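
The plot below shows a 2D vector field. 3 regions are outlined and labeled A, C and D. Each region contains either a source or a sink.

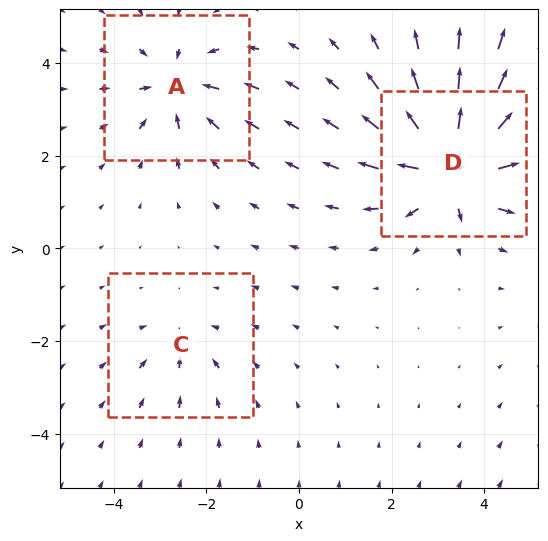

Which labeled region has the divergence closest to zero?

Divergence at each region's feature centre — A: about -4, C: about -2, D: about +6. Region C is closest to zero.

C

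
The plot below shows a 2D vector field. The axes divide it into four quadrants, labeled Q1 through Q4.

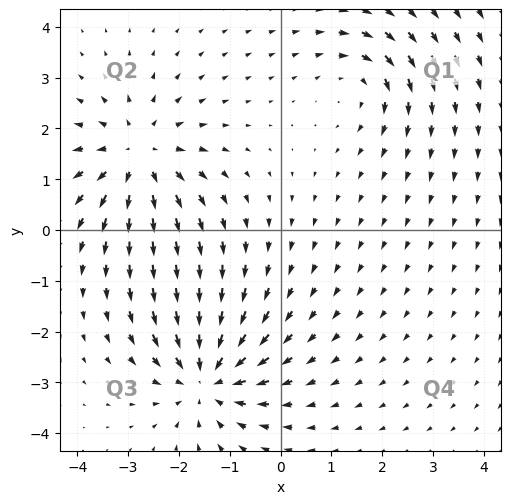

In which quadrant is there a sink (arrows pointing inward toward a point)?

The sink sits at approximately (-1.5, -2.9), which lies in quadrant Q3. The divergence there is about -5, negative as expected for a sink.

Q3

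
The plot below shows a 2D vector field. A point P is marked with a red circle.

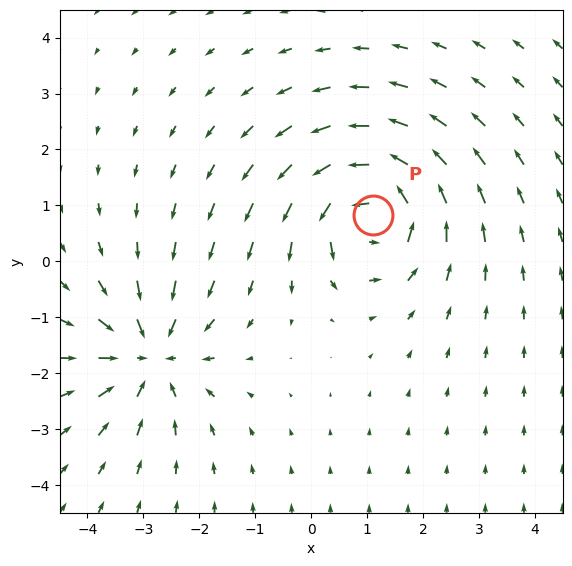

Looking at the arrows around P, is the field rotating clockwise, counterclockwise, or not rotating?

Near P at (1.1, 0.8) the arrows circulate counterclockwise. The curl (z-component) there is about +5; positive curl means counterclockwise rotation.

counterclockwise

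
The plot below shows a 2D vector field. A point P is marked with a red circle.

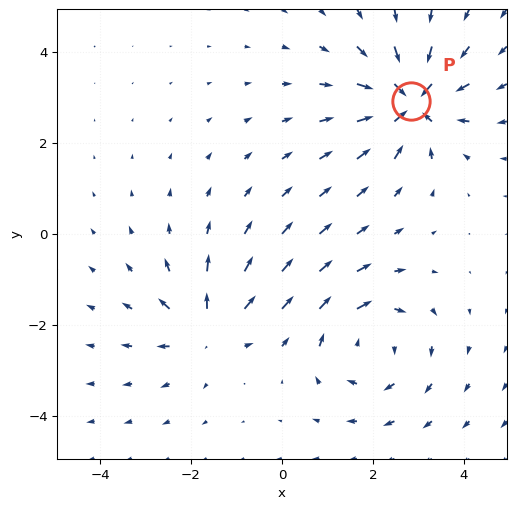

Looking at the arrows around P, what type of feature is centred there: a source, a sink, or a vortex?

sink

At P (2.8, 2.9) the arrows converge inward. Divergence about -6, curl ≈0 — negative divergence with near-zero curl is a sink.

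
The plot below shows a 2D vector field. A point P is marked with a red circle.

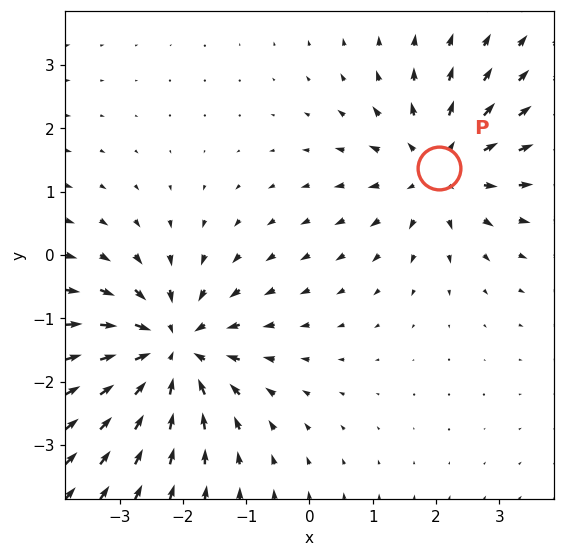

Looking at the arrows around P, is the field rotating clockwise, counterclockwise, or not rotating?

Near P at (2.1, 1.4) the arrows show no circulation. The curl there is ≈0.

not rotating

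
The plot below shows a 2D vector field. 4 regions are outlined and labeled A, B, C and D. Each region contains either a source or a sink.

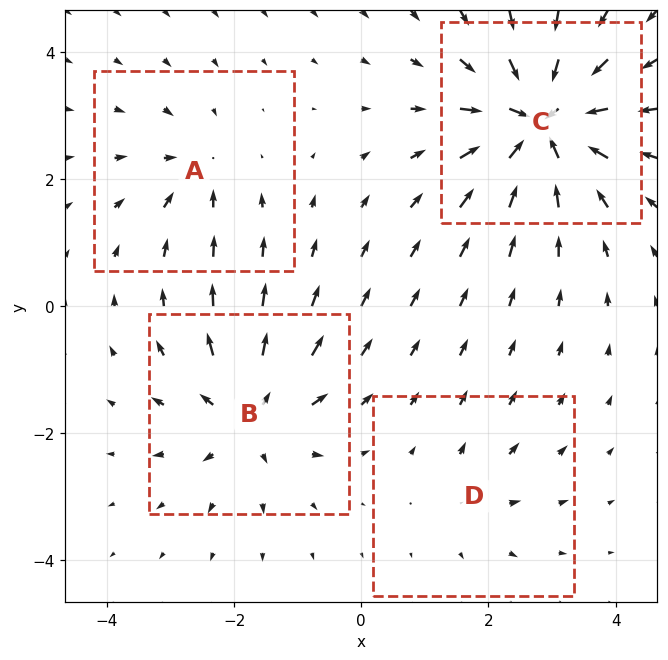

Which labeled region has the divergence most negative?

C

Divergence at each region's feature centre — A: about -4, B: about +6, C: about -8, D: about +2. Region C is most negative.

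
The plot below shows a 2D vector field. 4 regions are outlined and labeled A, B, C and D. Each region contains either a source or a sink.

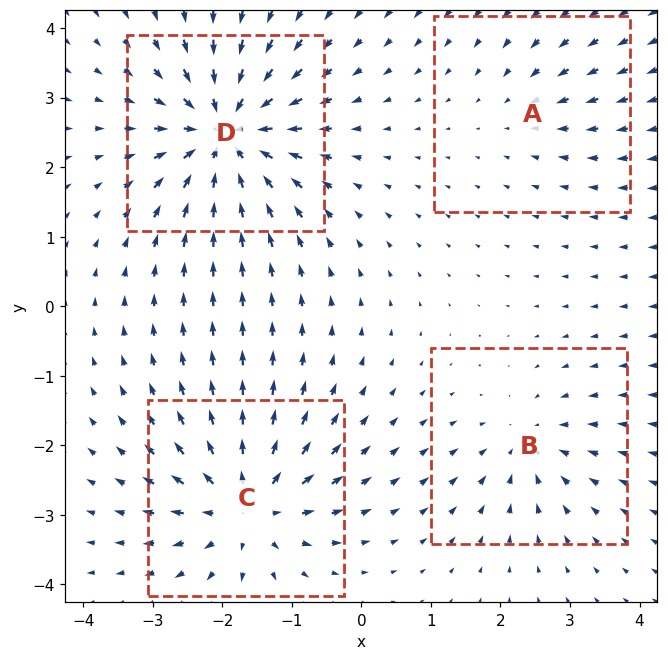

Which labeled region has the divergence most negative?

D

Divergence at each region's feature centre — A: about -2, B: about -4, C: about +7, D: about -8. Region D is most negative.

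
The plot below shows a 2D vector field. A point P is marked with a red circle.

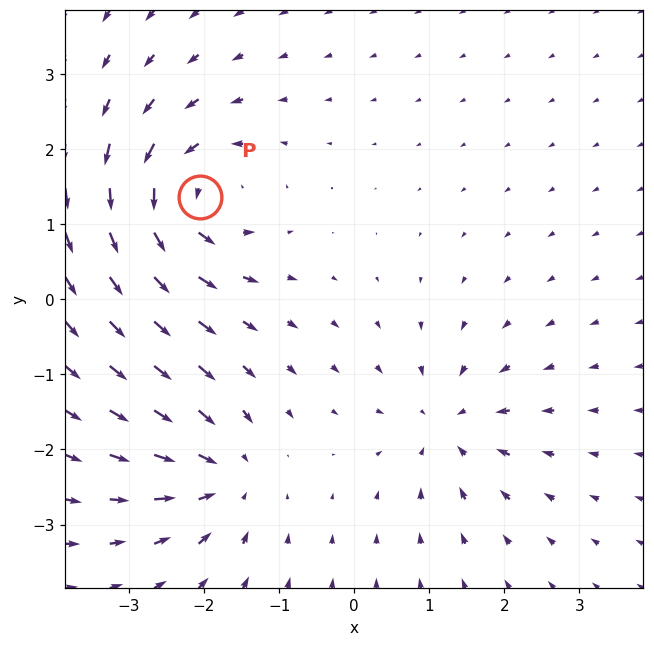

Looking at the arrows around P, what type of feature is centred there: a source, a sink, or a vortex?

At P (-2.0, 1.4) the arrows circulate counterclockwise. Divergence ≈0, curl about +6 — near-zero divergence with nonzero curl is a vortex.

vortex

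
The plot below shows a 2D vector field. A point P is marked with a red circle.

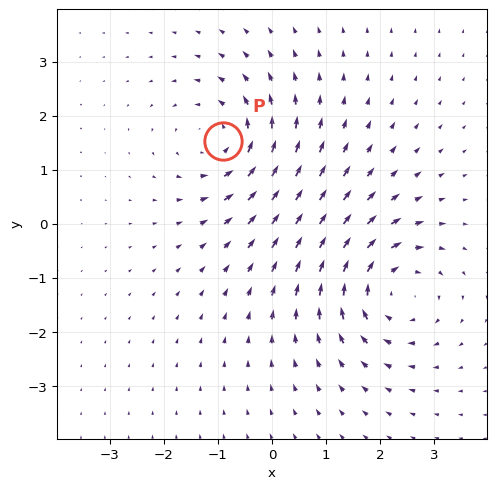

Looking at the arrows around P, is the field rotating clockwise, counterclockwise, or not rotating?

Near P at (-0.9, 1.5) the arrows circulate counterclockwise. The curl (z-component) there is about +4; positive curl means counterclockwise rotation.

counterclockwise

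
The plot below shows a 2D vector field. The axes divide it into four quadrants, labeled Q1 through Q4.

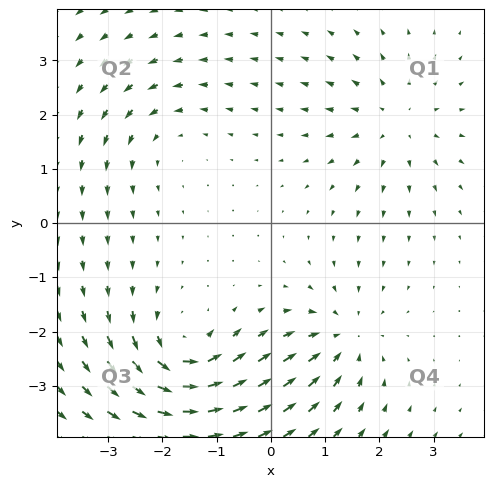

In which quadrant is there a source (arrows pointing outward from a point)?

Q1

The source sits at approximately (2.3, 1.9), which lies in quadrant Q1. The divergence there is about +4, positive as expected for a source.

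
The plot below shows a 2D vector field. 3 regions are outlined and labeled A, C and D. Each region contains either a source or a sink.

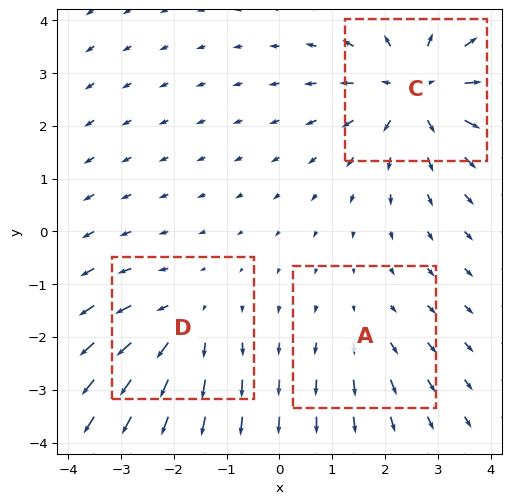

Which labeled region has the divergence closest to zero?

Divergence at each region's feature centre — A: about +2, C: about +5, D: about +3. Region A is closest to zero.

A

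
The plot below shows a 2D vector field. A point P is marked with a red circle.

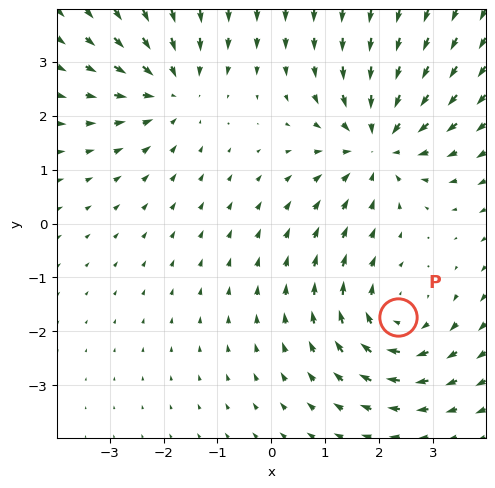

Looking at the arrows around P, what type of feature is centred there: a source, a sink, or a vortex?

At P (2.4, -1.7) the arrows circulate clockwise. Divergence ≈0, curl about -4 — near-zero divergence with nonzero curl is a vortex.

vortex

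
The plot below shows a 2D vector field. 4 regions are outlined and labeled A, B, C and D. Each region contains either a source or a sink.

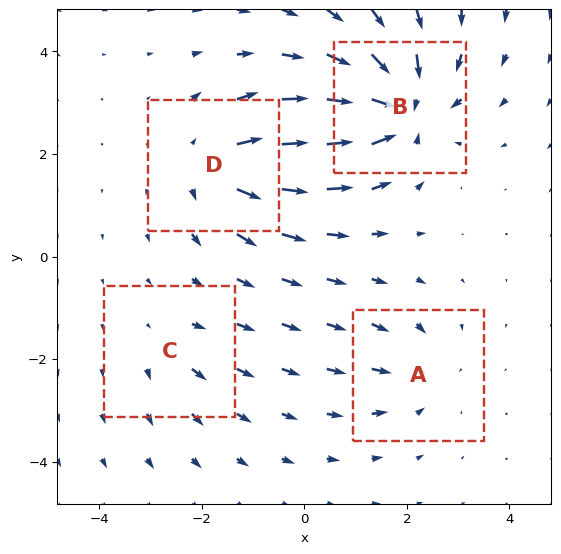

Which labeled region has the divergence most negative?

Divergence at each region's feature centre — A: about -4, B: about -8, C: about +2, D: about +5. Region B is most negative.

B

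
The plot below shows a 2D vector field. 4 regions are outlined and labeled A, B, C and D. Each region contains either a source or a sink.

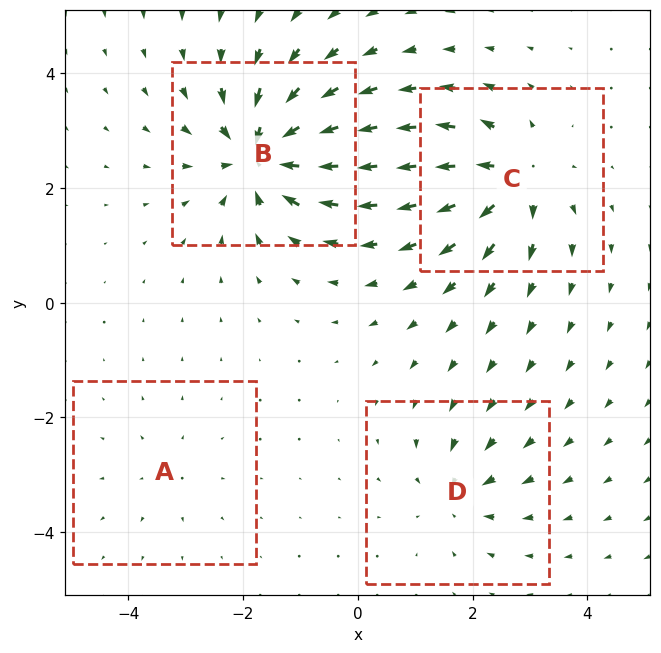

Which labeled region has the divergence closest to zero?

A

Divergence at each region's feature centre — A: about +2, B: about -8, C: about +6, D: about -4. Region A is closest to zero.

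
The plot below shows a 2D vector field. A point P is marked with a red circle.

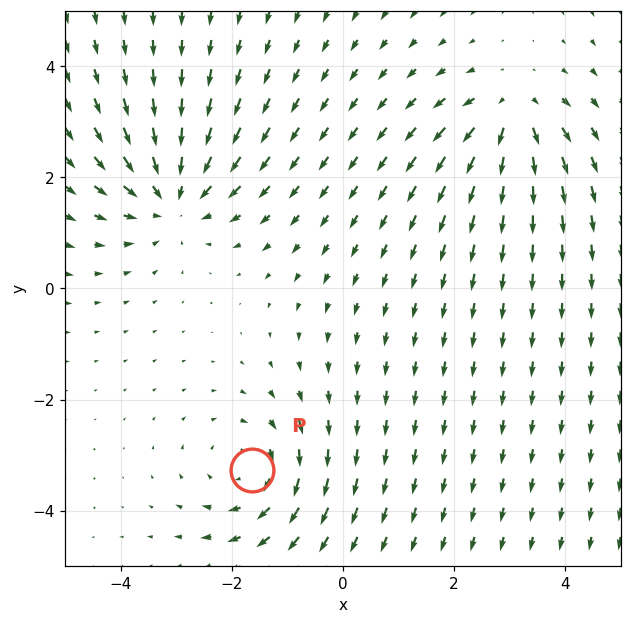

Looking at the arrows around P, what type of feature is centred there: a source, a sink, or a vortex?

vortex

At P (-1.6, -3.3) the arrows circulate clockwise. Divergence ≈0, curl about -3 — near-zero divergence with nonzero curl is a vortex.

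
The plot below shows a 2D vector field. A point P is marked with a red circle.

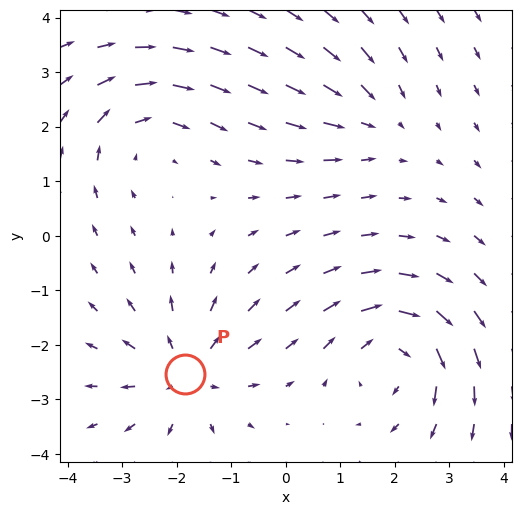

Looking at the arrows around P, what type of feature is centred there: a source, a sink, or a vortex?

source

At P (-1.8, -2.5) the arrows spread outward. Divergence about +4, curl ≈0 — positive divergence with near-zero curl is a source.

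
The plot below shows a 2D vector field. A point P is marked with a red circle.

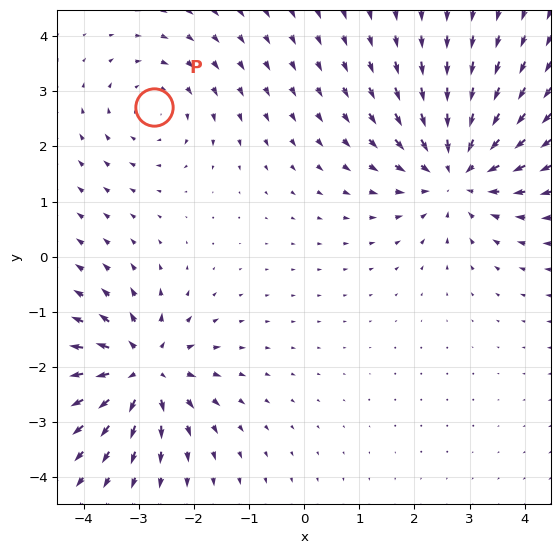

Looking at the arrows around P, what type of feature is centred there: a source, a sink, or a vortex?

At P (-2.7, 2.7) the arrows circulate clockwise. Divergence ≈0, curl about -3 — near-zero divergence with nonzero curl is a vortex.

vortex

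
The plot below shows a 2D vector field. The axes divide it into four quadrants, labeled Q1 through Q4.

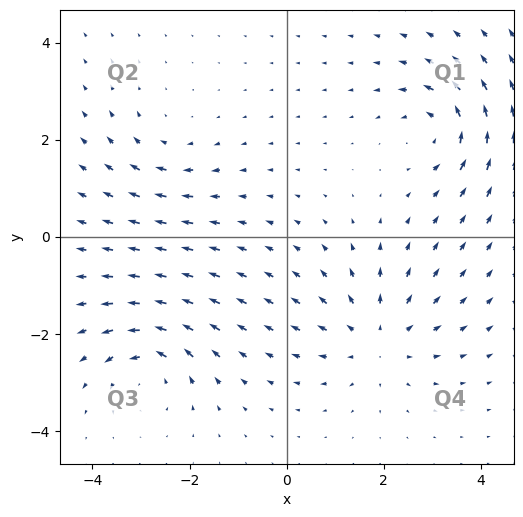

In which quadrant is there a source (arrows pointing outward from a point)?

Q4

The source sits at approximately (1.9, -2.1), which lies in quadrant Q4. The divergence there is about +4, positive as expected for a source.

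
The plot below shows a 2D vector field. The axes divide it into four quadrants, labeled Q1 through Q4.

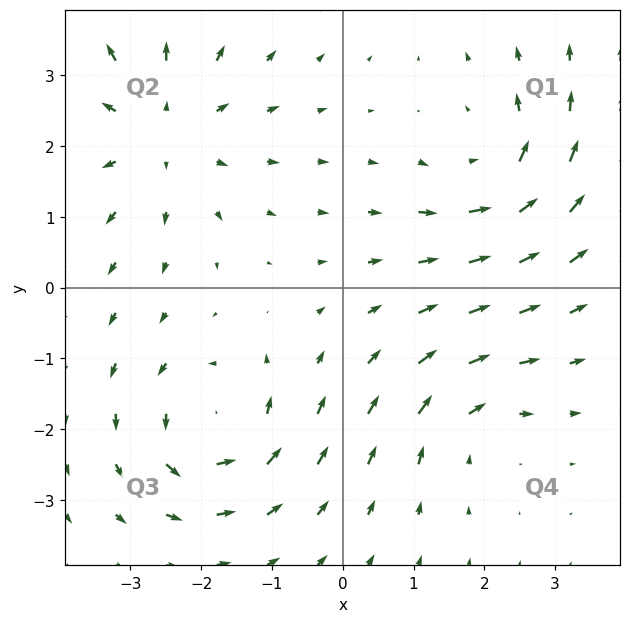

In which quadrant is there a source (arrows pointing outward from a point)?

The source sits at approximately (-2.6, 2.2), which lies in quadrant Q2. The divergence there is about +4, positive as expected for a source.

Q2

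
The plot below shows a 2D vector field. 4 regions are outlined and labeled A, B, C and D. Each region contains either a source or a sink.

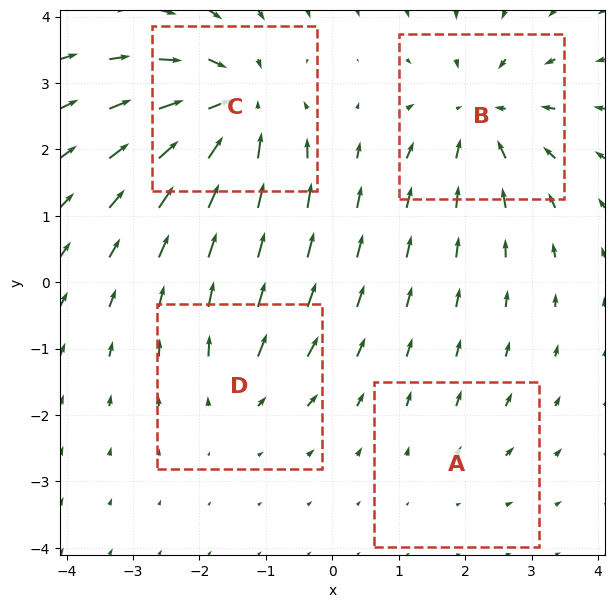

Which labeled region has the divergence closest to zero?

A

Divergence at each region's feature centre — A: about +2, B: about -6, C: about -7, D: about +3. Region A is closest to zero.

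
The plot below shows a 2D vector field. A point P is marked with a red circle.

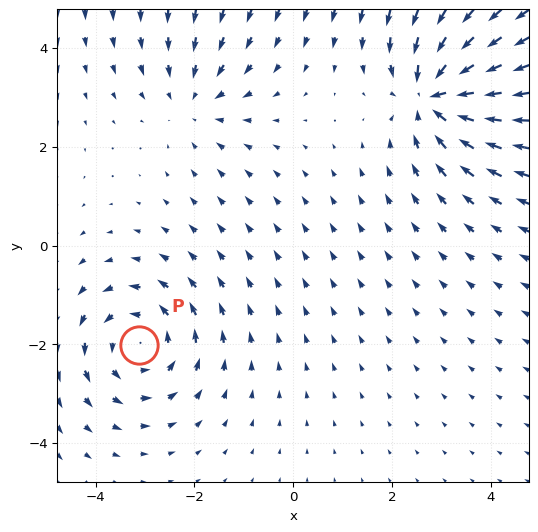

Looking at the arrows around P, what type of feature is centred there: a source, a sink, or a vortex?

At P (-3.1, -2.0) the arrows circulate counterclockwise. Divergence ≈0, curl about +4 — near-zero divergence with nonzero curl is a vortex.

vortex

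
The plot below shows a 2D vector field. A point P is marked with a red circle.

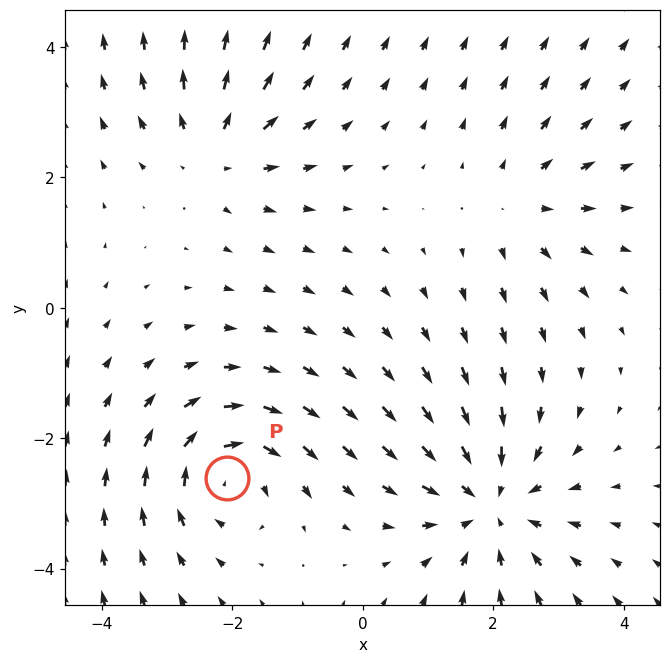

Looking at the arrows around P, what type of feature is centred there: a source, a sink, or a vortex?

vortex

At P (-2.1, -2.6) the arrows circulate clockwise. Divergence ≈0, curl about -4 — near-zero divergence with nonzero curl is a vortex.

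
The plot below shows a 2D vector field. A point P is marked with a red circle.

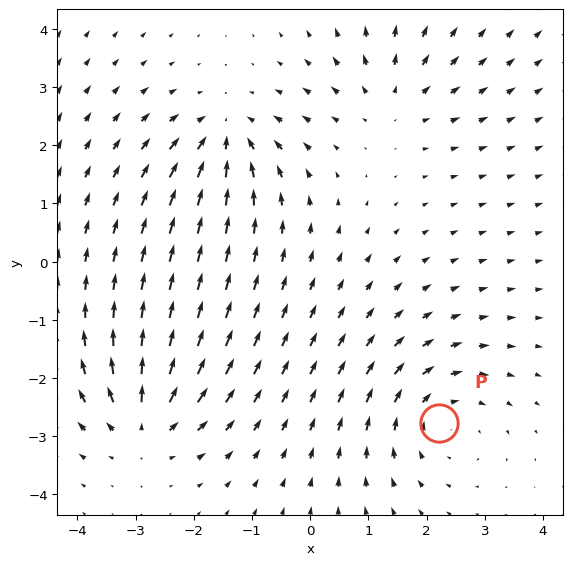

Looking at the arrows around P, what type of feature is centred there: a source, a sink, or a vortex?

At P (2.2, -2.8) the arrows circulate clockwise. Divergence ≈0, curl about -4 — near-zero divergence with nonzero curl is a vortex.

vortex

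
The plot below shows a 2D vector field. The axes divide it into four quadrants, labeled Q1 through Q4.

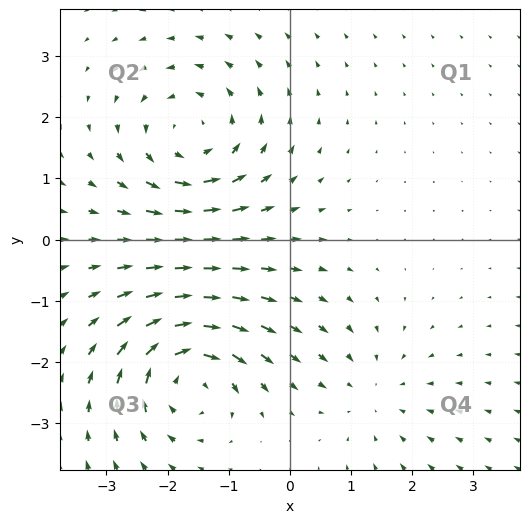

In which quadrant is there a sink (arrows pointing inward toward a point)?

Q4

The sink sits at approximately (1.3, -2.5), which lies in quadrant Q4. The divergence there is about -2, negative as expected for a sink.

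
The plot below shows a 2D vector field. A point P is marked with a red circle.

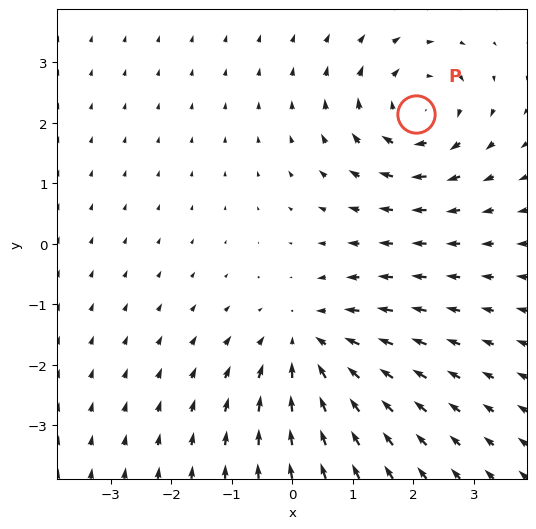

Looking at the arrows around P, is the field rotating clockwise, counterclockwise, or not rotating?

clockwise

Near P at (2.0, 2.2) the arrows circulate clockwise. The curl (z-component) there is about -3; negative curl means clockwise rotation.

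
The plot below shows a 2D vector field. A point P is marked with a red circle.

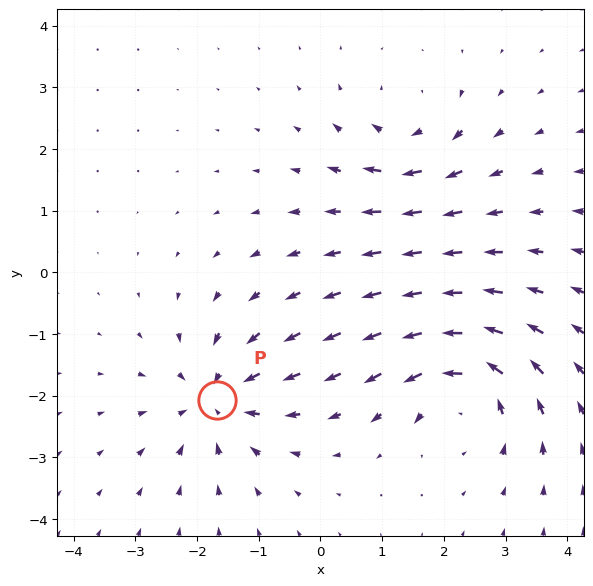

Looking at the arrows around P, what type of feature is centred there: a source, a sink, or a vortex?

sink

At P (-1.7, -2.1) the arrows converge inward. Divergence about -5, curl ≈0 — negative divergence with near-zero curl is a sink.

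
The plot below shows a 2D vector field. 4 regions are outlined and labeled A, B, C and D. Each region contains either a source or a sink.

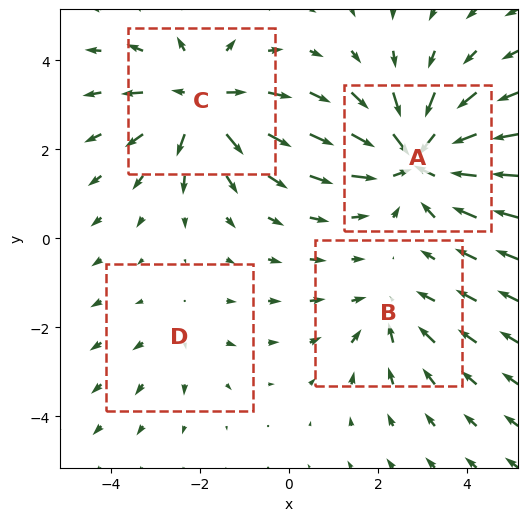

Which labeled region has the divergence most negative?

A

Divergence at each region's feature centre — A: about -6, B: about -3, C: about +5, D: about +2. Region A is most negative.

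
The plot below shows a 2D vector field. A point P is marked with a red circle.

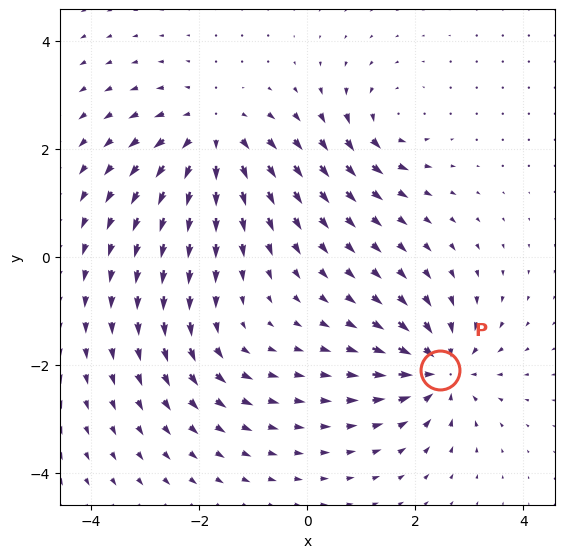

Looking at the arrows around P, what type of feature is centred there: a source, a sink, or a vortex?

sink

At P (2.5, -2.1) the arrows converge inward. Divergence about -6, curl ≈0 — negative divergence with near-zero curl is a sink.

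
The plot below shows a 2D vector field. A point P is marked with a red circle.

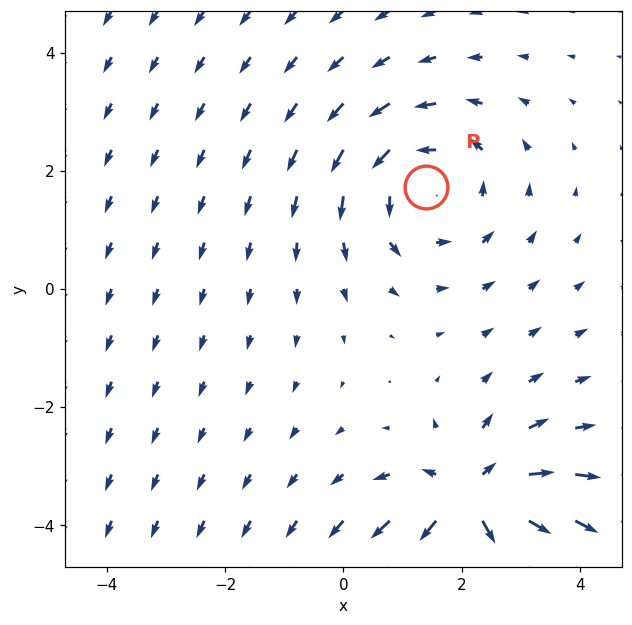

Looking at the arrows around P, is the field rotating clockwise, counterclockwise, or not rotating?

Near P at (1.4, 1.7) the arrows circulate counterclockwise. The curl (z-component) there is about +3; positive curl means counterclockwise rotation.

counterclockwise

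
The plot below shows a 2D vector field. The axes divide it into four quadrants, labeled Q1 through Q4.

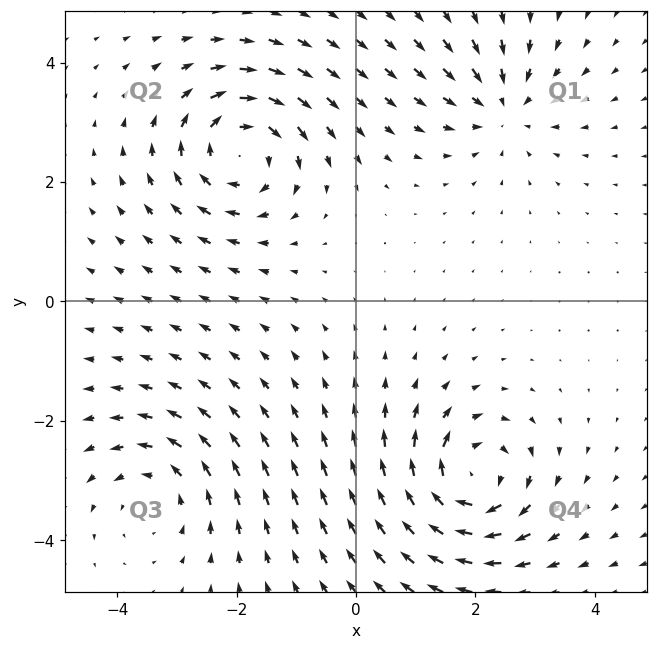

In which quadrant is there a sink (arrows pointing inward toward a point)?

The sink sits at approximately (2.5, 3.3), which lies in quadrant Q1. The divergence there is about -4, negative as expected for a sink.

Q1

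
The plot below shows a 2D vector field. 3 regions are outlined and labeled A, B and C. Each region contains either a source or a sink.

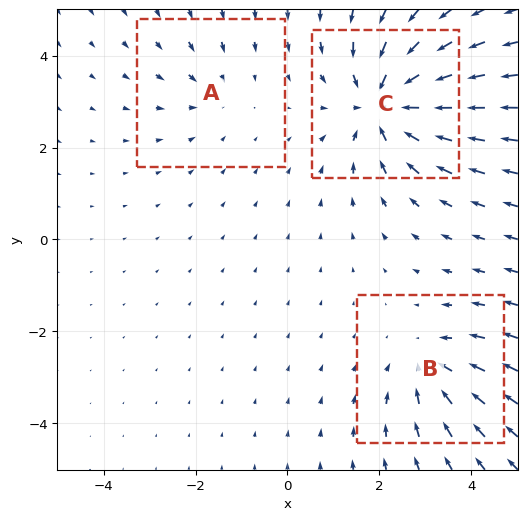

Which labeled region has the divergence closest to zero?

Divergence at each region's feature centre — A: about -2, B: about -3, C: about -5. Region A is closest to zero.

A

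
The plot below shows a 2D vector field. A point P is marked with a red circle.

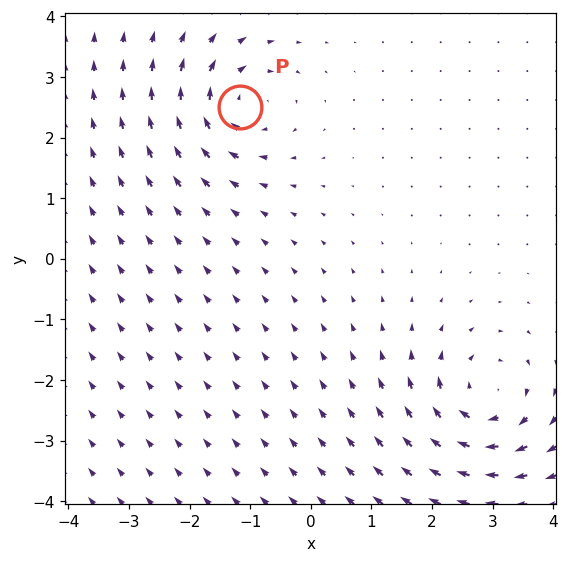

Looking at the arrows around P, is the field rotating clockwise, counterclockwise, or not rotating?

clockwise

Near P at (-1.2, 2.5) the arrows circulate clockwise. The curl (z-component) there is about -4; negative curl means clockwise rotation.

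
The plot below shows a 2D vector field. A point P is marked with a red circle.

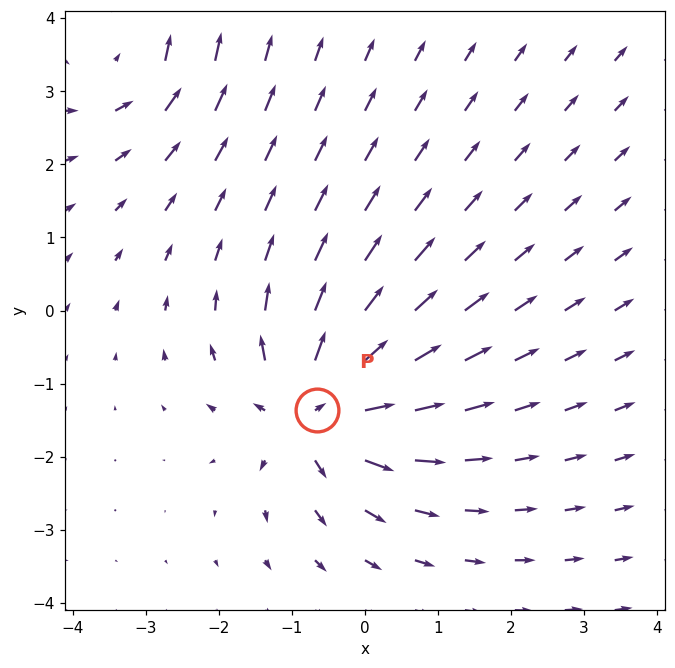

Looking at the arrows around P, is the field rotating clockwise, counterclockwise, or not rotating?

Near P at (-0.7, -1.4) the arrows show no circulation. The curl there is ≈0.

not rotating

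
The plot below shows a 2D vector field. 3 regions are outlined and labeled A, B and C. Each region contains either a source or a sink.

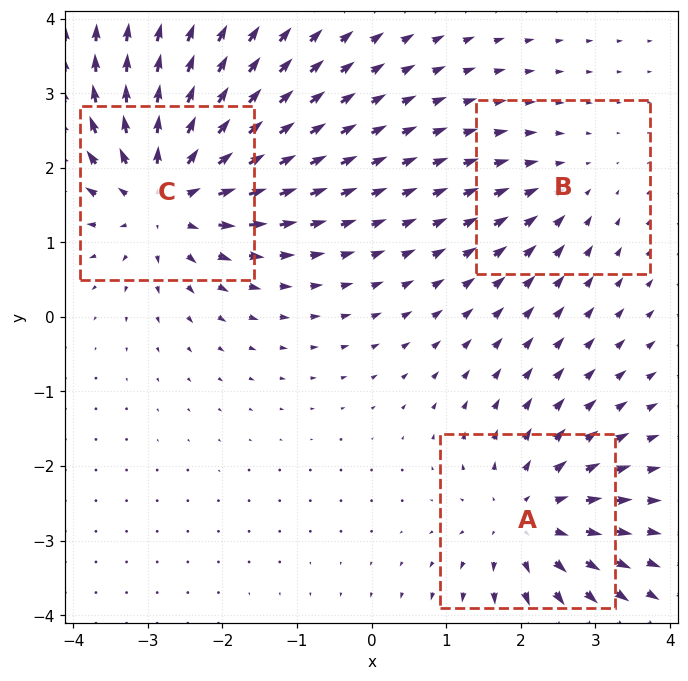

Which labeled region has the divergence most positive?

Divergence at each region's feature centre — A: about +4, B: about -2, C: about +5. Region C is most positive.

C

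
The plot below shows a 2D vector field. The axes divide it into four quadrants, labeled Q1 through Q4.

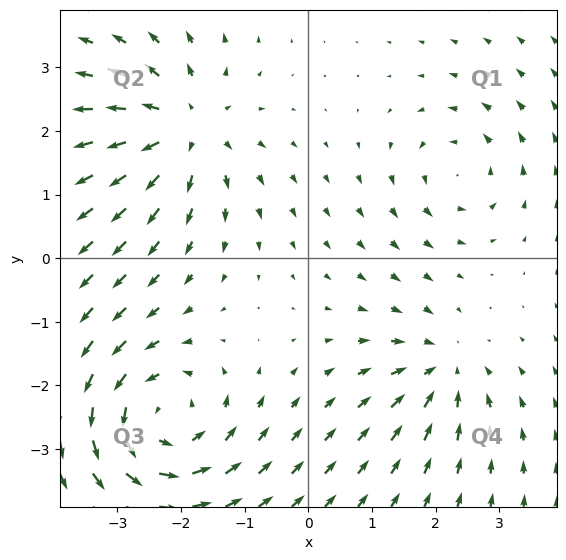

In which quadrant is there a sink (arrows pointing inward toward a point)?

Q4

The sink sits at approximately (2.1, -1.8), which lies in quadrant Q4. The divergence there is about -4, negative as expected for a sink.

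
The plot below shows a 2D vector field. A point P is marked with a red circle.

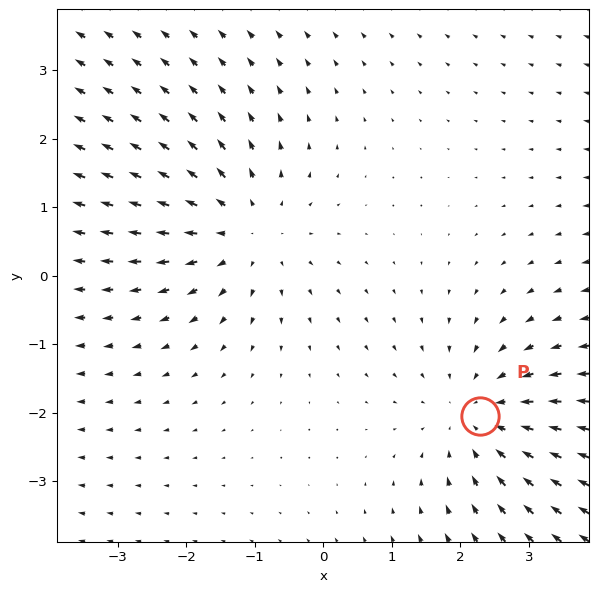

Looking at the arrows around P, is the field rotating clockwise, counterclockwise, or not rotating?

Near P at (2.3, -2.0) the arrows show no circulation. The curl there is ≈0.

not rotating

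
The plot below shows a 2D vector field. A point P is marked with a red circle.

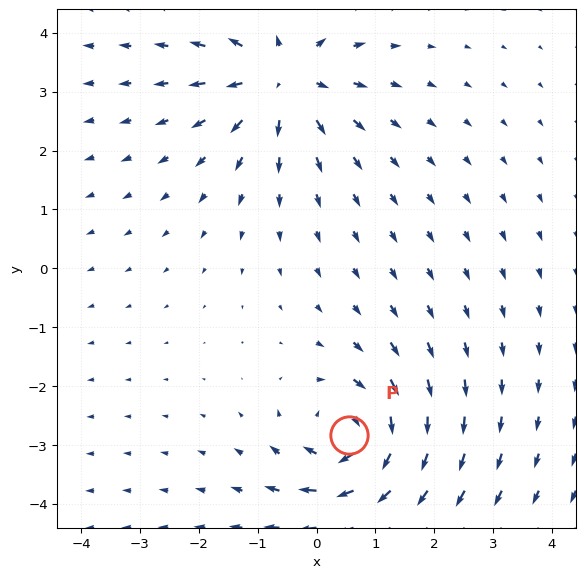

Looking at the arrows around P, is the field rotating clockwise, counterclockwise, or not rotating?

Near P at (0.6, -2.8) the arrows circulate clockwise. The curl (z-component) there is about -4; negative curl means clockwise rotation.

clockwise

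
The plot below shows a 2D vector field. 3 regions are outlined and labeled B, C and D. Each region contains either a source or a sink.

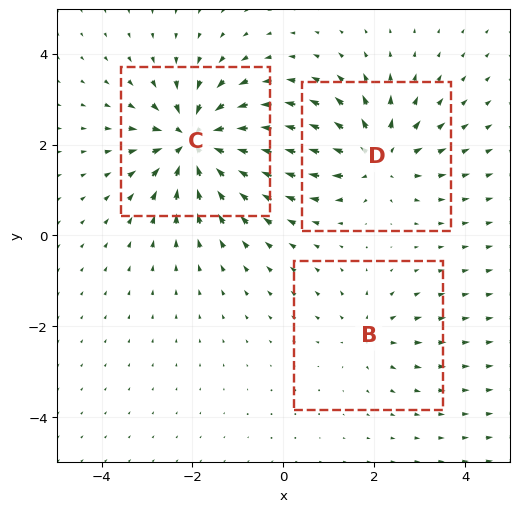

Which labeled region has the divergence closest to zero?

Divergence at each region's feature centre — B: about +2, C: about -5, D: about +4. Region B is closest to zero.

B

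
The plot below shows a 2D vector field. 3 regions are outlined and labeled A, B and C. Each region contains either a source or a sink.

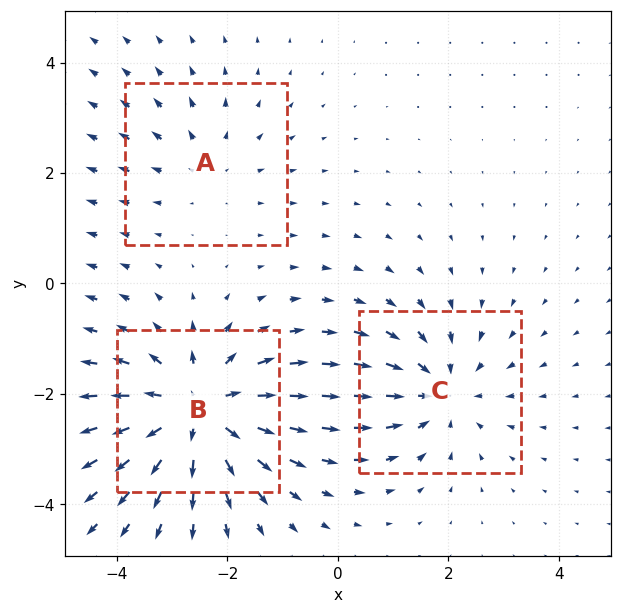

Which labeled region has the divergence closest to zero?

A

Divergence at each region's feature centre — A: about +2, B: about +4, C: about -3. Region A is closest to zero.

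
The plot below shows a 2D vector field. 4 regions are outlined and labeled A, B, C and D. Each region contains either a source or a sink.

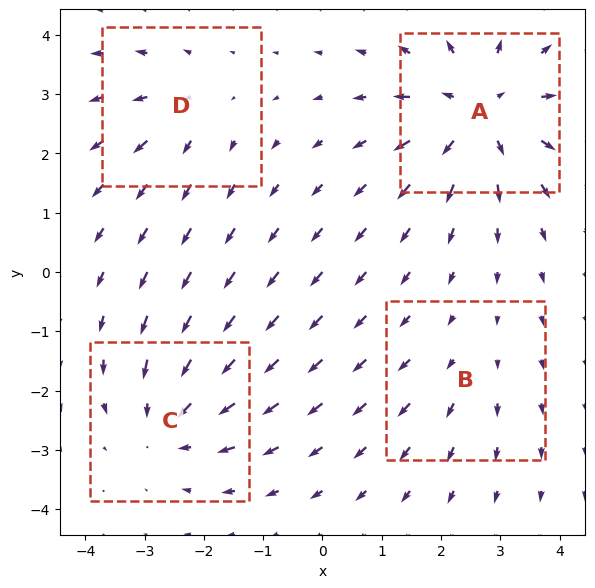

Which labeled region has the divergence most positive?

A

Divergence at each region's feature centre — A: about +6, B: about +2, C: about -4, D: about +3. Region A is most positive.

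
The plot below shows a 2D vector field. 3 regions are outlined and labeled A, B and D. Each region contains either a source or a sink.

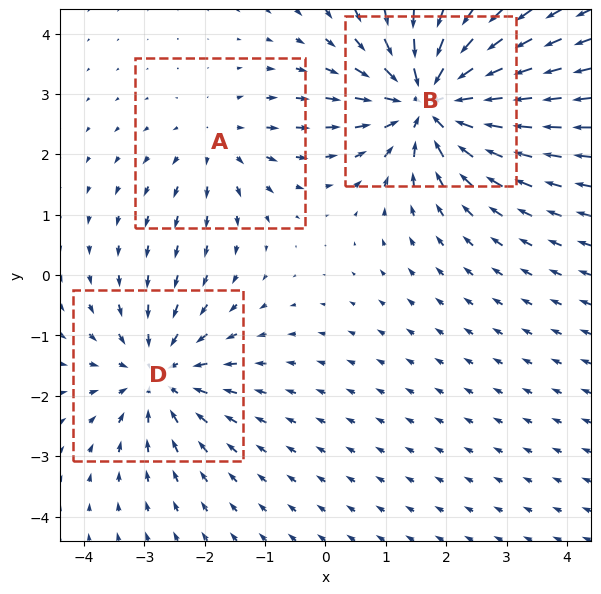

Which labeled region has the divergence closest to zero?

A

Divergence at each region's feature centre — A: about +2, B: about -5, D: about -3. Region A is closest to zero.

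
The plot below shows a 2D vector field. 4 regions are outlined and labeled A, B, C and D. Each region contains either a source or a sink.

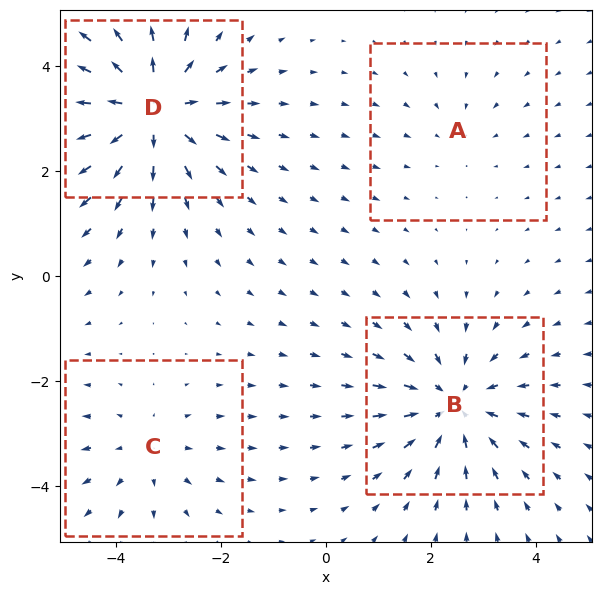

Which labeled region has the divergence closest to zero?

A

Divergence at each region's feature centre — A: about -2, B: about -5, C: about +3, D: about +6. Region A is closest to zero.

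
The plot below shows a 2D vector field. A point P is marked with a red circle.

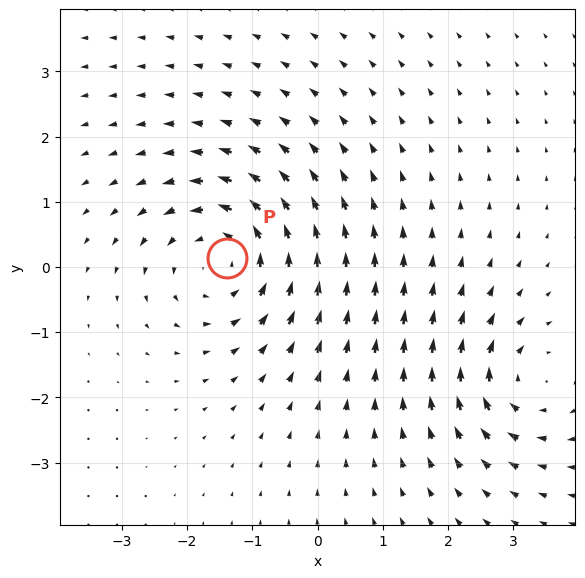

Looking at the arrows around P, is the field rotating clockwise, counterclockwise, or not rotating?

Near P at (-1.4, 0.1) the arrows circulate counterclockwise. The curl (z-component) there is about +4; positive curl means counterclockwise rotation.

counterclockwise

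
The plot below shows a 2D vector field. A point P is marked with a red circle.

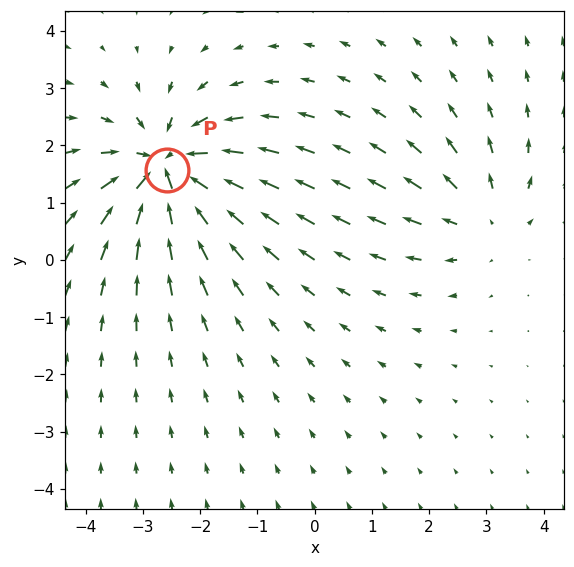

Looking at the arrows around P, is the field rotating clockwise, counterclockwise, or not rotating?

not rotating

Near P at (-2.6, 1.6) the arrows show no circulation. The curl there is ≈0.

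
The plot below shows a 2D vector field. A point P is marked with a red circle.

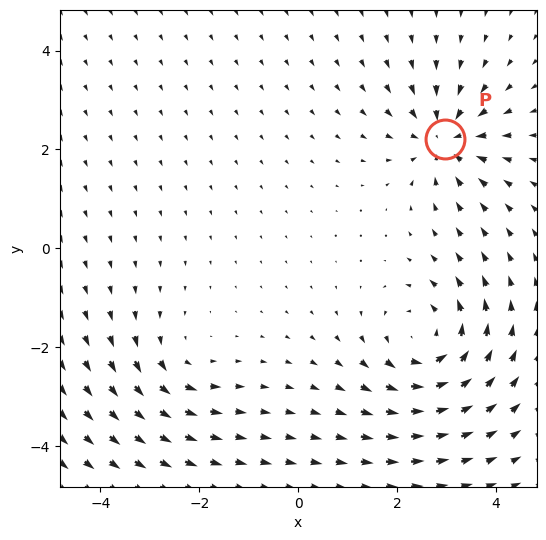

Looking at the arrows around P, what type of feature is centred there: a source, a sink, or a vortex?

At P (3.0, 2.2) the arrows converge inward. Divergence about -5, curl ≈0 — negative divergence with near-zero curl is a sink.

sink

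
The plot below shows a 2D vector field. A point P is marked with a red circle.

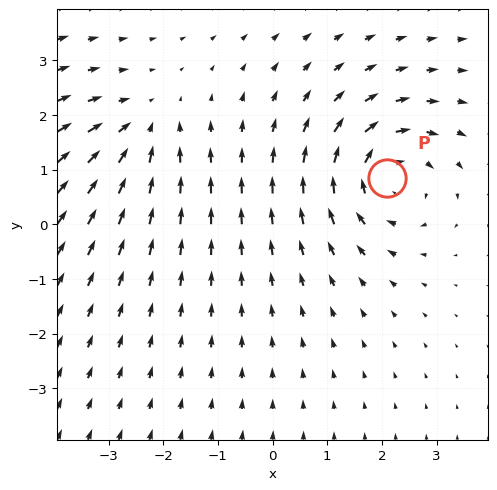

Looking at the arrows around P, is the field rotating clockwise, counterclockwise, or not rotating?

Near P at (2.1, 0.8) the arrows circulate clockwise. The curl (z-component) there is about -4; negative curl means clockwise rotation.

clockwise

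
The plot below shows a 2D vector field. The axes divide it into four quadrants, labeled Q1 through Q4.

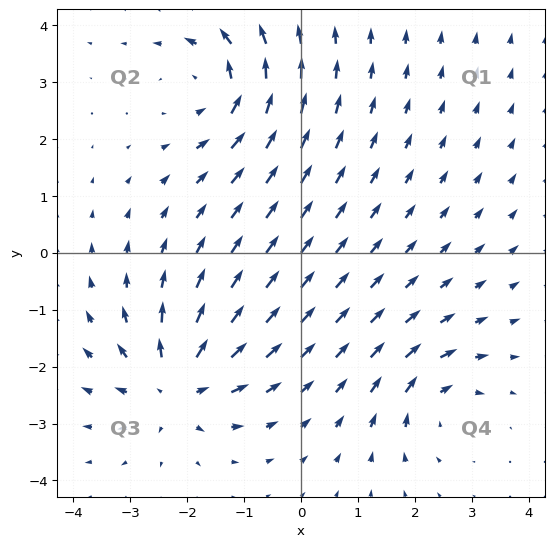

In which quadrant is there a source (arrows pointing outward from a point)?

Q3

The source sits at approximately (-2.2, -2.3), which lies in quadrant Q3. The divergence there is about +6, positive as expected for a source.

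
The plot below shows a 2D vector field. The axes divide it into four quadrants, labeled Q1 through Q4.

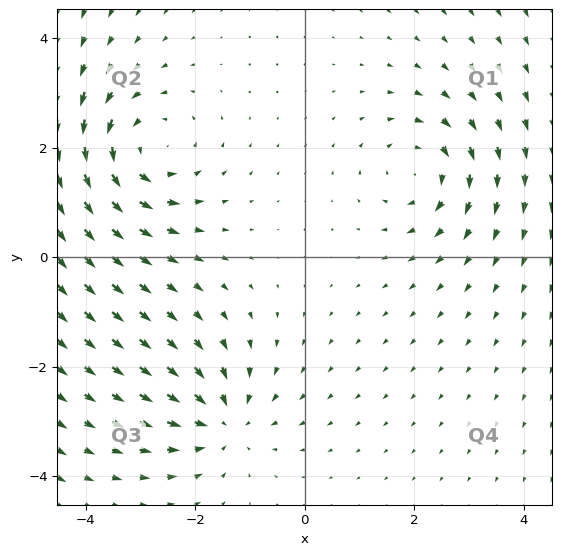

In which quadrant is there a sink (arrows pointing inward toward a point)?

The sink sits at approximately (-1.5, -3.0), which lies in quadrant Q3. The divergence there is about -4, negative as expected for a sink.

Q3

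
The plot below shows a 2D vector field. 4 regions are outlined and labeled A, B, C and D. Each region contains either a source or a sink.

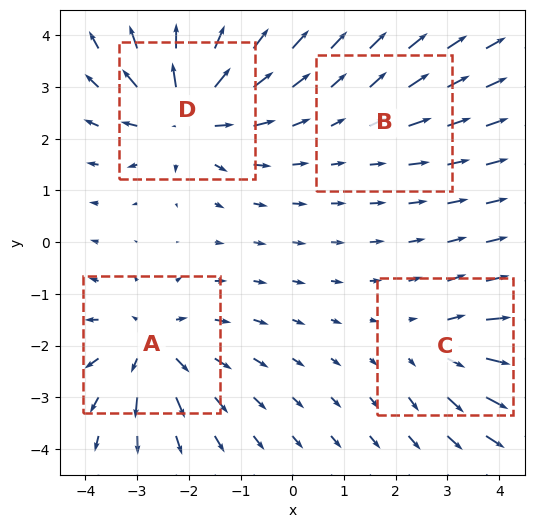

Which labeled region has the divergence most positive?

D

Divergence at each region's feature centre — A: about +5, B: about +2, C: about +3, D: about +7. Region D is most positive.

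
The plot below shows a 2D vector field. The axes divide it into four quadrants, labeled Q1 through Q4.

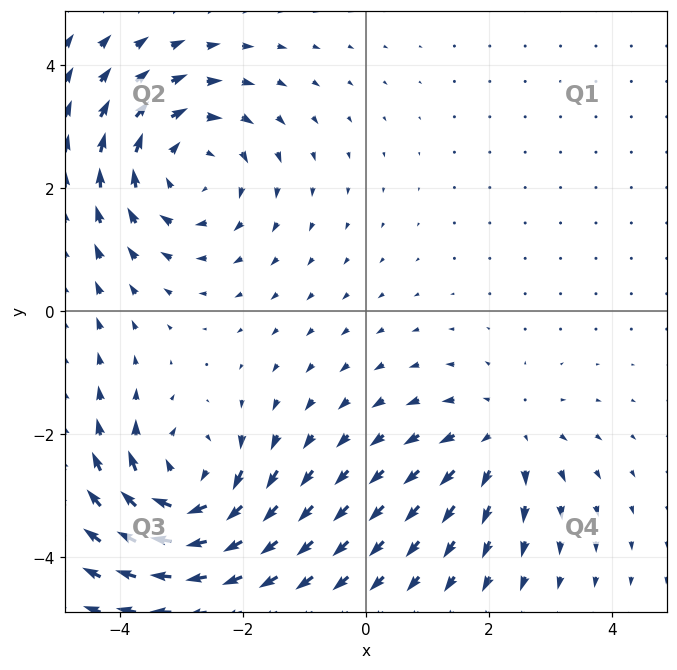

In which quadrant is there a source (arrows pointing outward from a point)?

The source sits at approximately (2.2, -2.1), which lies in quadrant Q4. The divergence there is about +3, positive as expected for a source.

Q4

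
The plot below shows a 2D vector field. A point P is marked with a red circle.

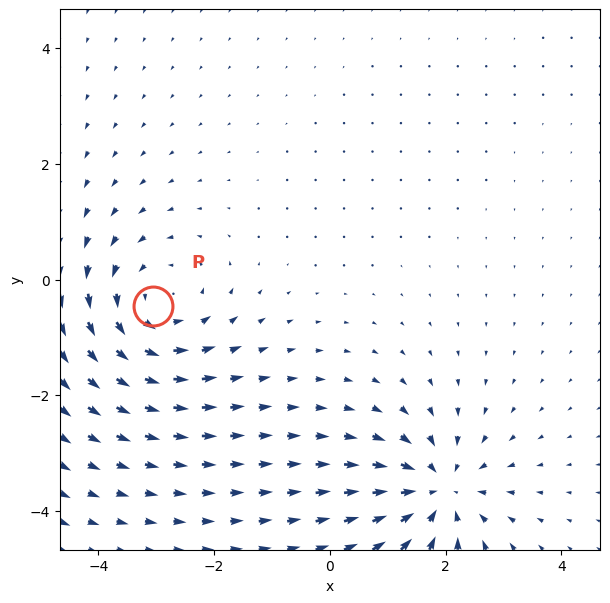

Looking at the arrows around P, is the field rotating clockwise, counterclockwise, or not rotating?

Near P at (-3.1, -0.4) the arrows circulate counterclockwise. The curl (z-component) there is about +3; positive curl means counterclockwise rotation.

counterclockwise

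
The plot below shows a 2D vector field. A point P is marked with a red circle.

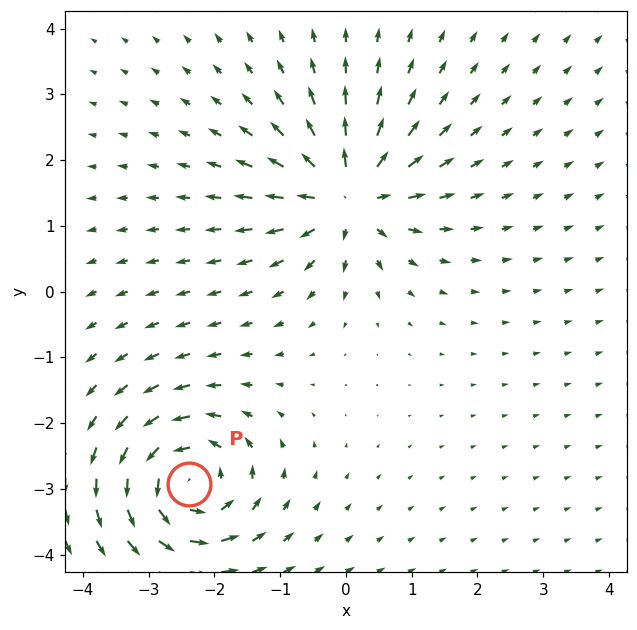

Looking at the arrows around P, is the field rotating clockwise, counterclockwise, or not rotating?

Near P at (-2.4, -2.9) the arrows circulate counterclockwise. The curl (z-component) there is about +7; positive curl means counterclockwise rotation.

counterclockwise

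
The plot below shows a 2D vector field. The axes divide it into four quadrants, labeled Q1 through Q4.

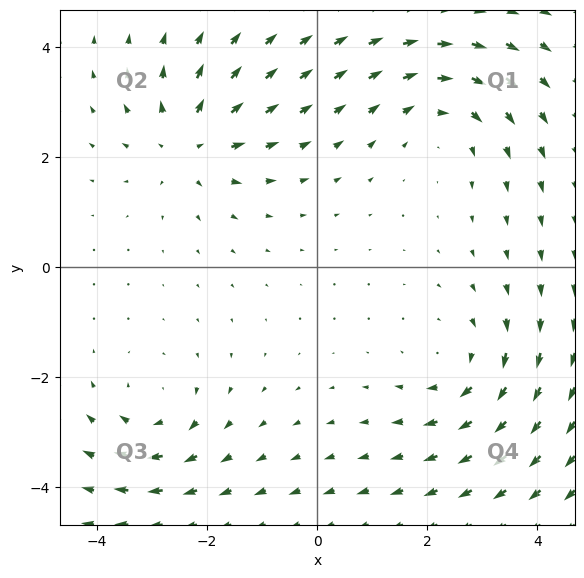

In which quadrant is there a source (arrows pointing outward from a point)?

Q2

The source sits at approximately (-2.3, 2.2), which lies in quadrant Q2. The divergence there is about +5, positive as expected for a source.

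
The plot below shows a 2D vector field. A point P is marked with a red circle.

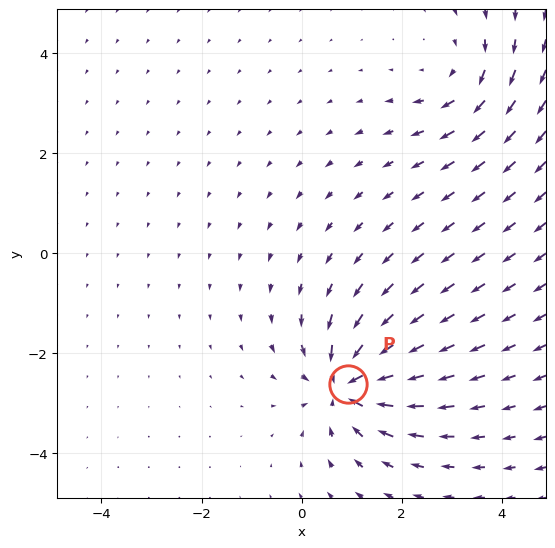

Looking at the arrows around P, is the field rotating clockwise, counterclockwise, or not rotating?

Near P at (0.9, -2.6) the arrows show no circulation. The curl there is ≈0.

not rotating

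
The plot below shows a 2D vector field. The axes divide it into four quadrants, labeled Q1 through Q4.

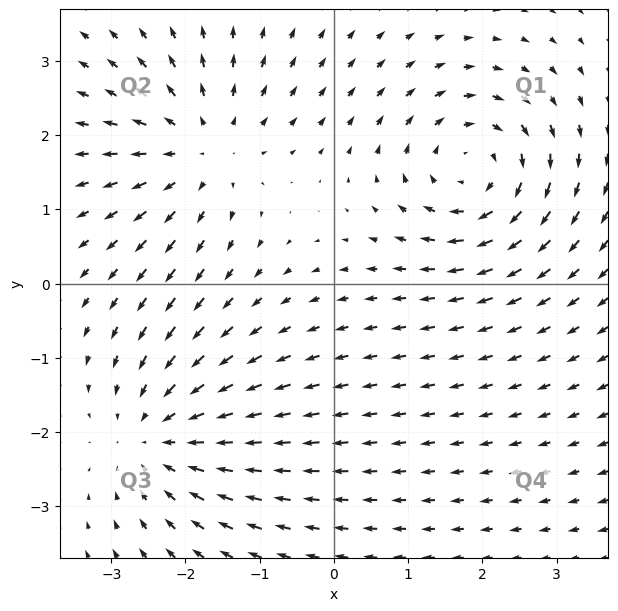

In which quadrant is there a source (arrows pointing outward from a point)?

The source sits at approximately (-1.8, 1.8), which lies in quadrant Q2. The divergence there is about +4, positive as expected for a source.

Q2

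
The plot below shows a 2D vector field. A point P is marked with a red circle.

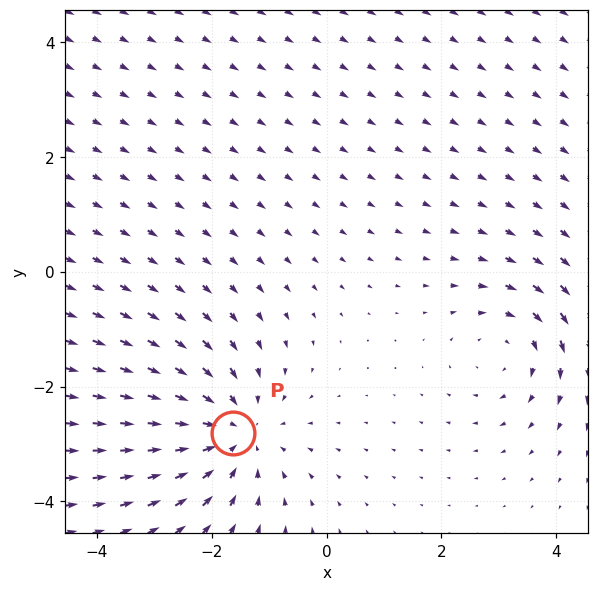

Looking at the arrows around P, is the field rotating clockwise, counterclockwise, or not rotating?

Near P at (-1.6, -2.8) the arrows show no circulation. The curl there is ≈0.

not rotating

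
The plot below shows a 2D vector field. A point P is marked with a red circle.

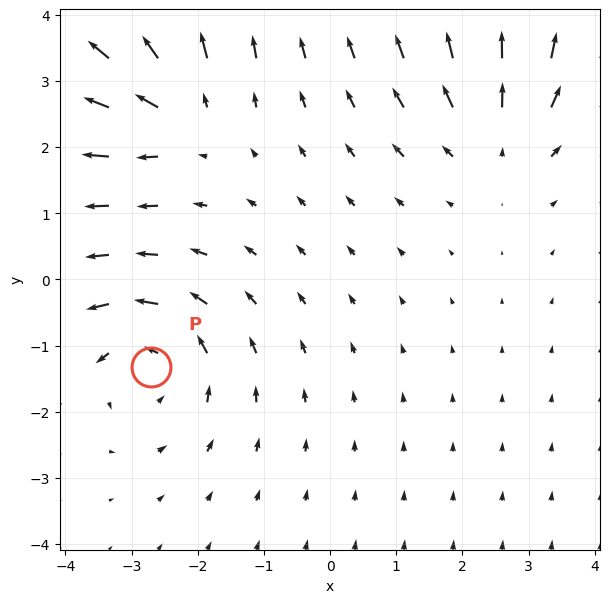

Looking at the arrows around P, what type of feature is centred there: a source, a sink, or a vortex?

At P (-2.7, -1.3) the arrows circulate counterclockwise. Divergence ≈0, curl about +3 — near-zero divergence with nonzero curl is a vortex.

vortex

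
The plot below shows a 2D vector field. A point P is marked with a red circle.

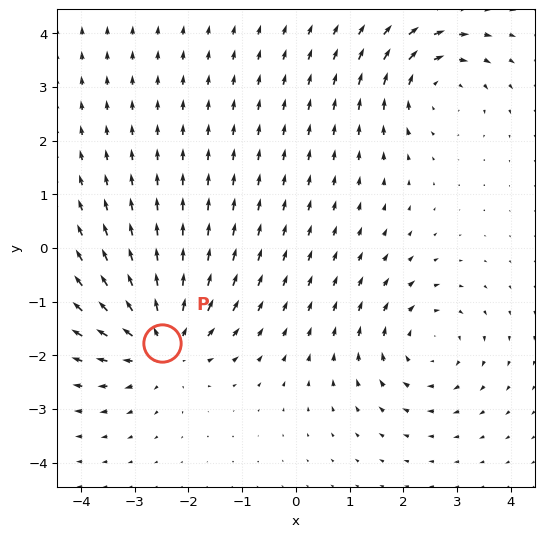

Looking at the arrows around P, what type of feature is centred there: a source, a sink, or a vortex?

At P (-2.5, -1.8) the arrows spread outward. Divergence about +5, curl ≈0 — positive divergence with near-zero curl is a source.

source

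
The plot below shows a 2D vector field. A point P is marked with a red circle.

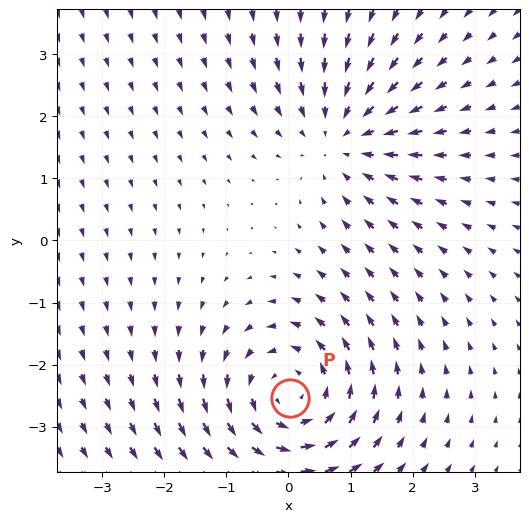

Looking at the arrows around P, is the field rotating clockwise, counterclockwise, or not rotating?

Near P at (0.0, -2.5) the arrows circulate counterclockwise. The curl (z-component) there is about +4; positive curl means counterclockwise rotation.

counterclockwise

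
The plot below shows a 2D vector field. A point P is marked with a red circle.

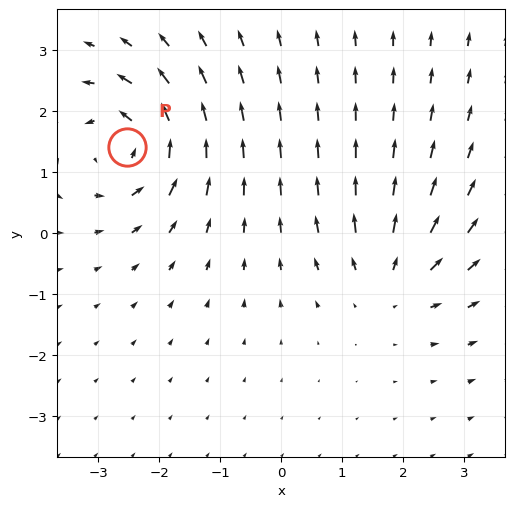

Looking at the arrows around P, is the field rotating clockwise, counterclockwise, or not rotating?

Near P at (-2.5, 1.4) the arrows circulate counterclockwise. The curl (z-component) there is about +6; positive curl means counterclockwise rotation.

counterclockwise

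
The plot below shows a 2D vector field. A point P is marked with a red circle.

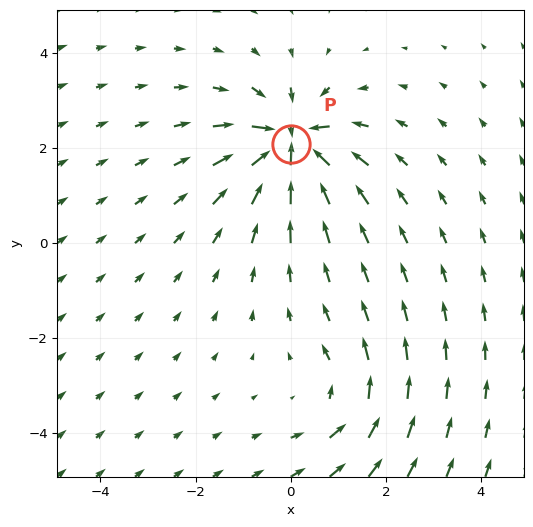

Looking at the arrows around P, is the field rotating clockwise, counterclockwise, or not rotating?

not rotating

Near P at (-0.0, 2.1) the arrows show no circulation. The curl there is ≈0.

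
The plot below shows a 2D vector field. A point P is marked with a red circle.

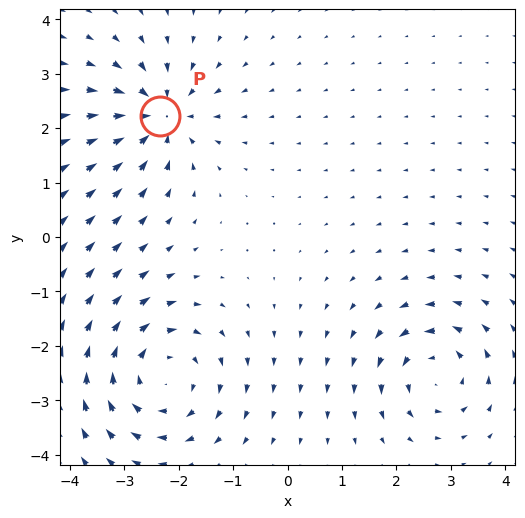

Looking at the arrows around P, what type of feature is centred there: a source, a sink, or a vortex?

At P (-2.3, 2.2) the arrows converge inward. Divergence about -5, curl ≈0 — negative divergence with near-zero curl is a sink.

sink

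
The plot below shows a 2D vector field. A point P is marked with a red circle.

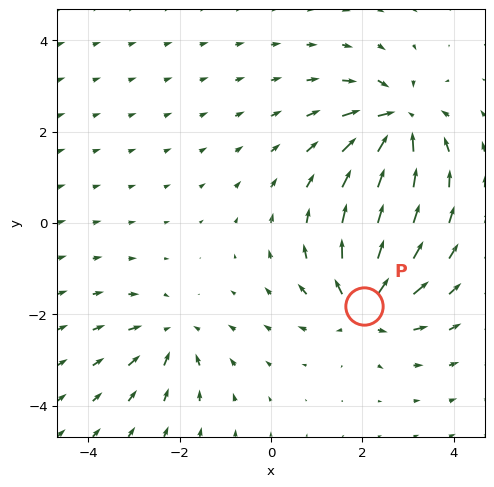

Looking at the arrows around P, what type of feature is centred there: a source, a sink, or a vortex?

At P (2.0, -1.8) the arrows spread outward. Divergence about +6, curl ≈0 — positive divergence with near-zero curl is a source.

source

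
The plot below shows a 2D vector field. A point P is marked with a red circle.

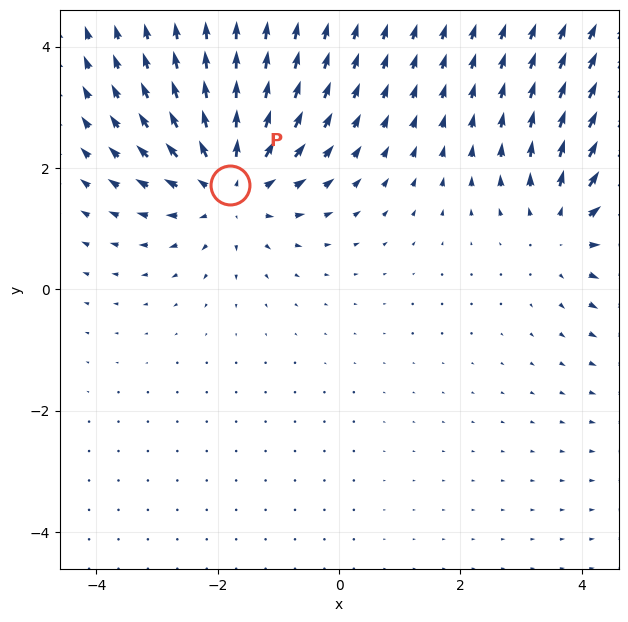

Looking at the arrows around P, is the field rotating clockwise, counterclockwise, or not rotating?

Near P at (-1.8, 1.7) the arrows show no circulation. The curl there is ≈0.

not rotating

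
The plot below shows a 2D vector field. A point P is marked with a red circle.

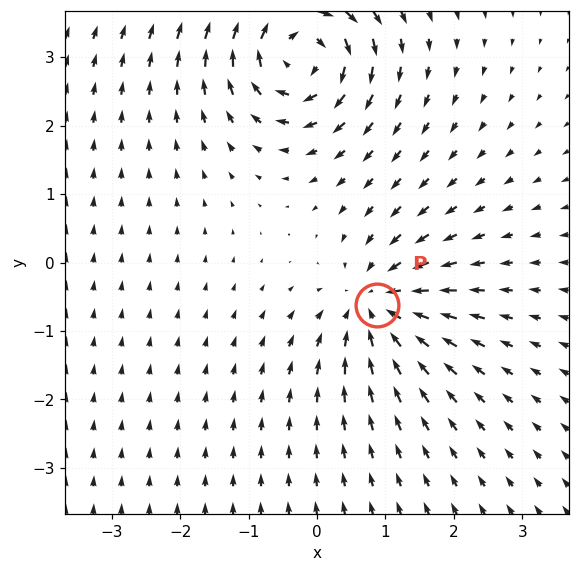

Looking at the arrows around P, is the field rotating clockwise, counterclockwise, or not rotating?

Near P at (0.9, -0.6) the arrows show no circulation. The curl there is ≈0.

not rotating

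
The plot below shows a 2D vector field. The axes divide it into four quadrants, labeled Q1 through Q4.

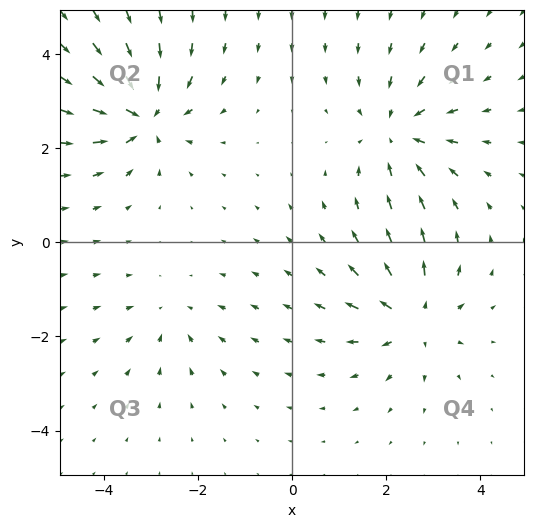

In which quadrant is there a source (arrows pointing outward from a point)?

The source sits at approximately (2.6, -1.6), which lies in quadrant Q4. The divergence there is about +5, positive as expected for a source.

Q4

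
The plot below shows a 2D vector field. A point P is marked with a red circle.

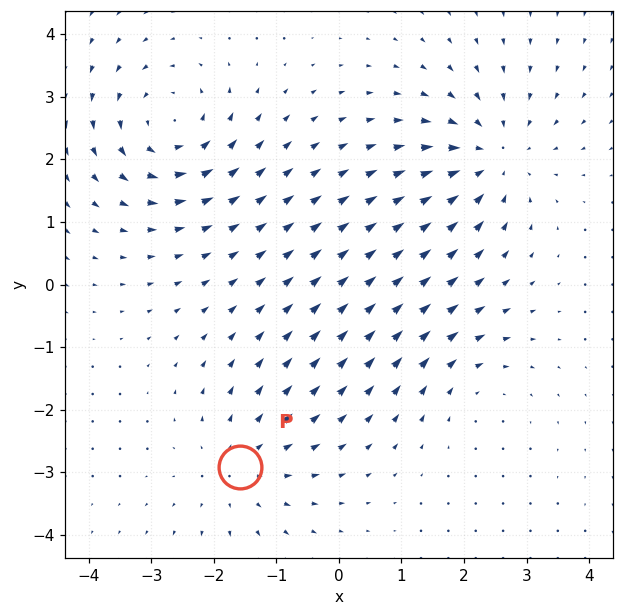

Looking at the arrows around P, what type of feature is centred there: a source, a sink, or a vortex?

At P (-1.6, -2.9) the arrows spread outward. Divergence about +3, curl ≈0 — positive divergence with near-zero curl is a source.

source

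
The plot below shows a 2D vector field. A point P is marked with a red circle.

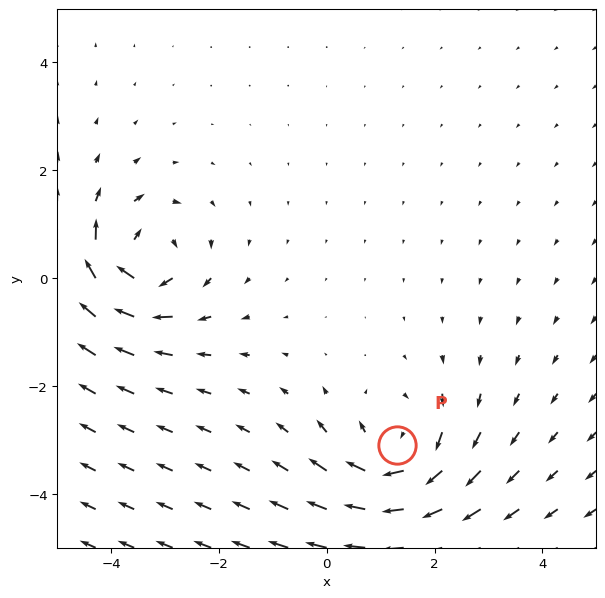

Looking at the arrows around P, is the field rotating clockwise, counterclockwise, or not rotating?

clockwise

Near P at (1.3, -3.1) the arrows circulate clockwise. The curl (z-component) there is about -3; negative curl means clockwise rotation.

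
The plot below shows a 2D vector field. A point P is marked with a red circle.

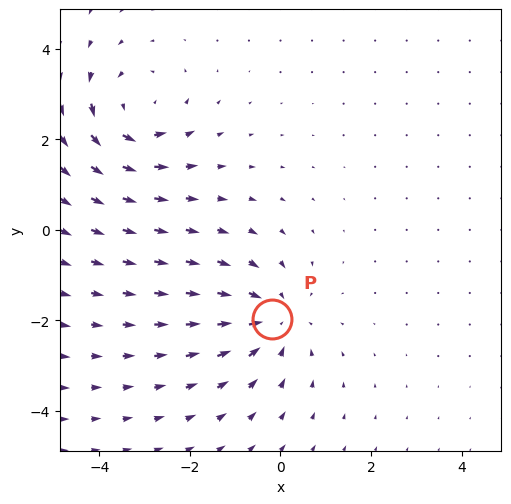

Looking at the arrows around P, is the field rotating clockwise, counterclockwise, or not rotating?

Near P at (-0.2, -2.0) the arrows show no circulation. The curl there is ≈0.

not rotating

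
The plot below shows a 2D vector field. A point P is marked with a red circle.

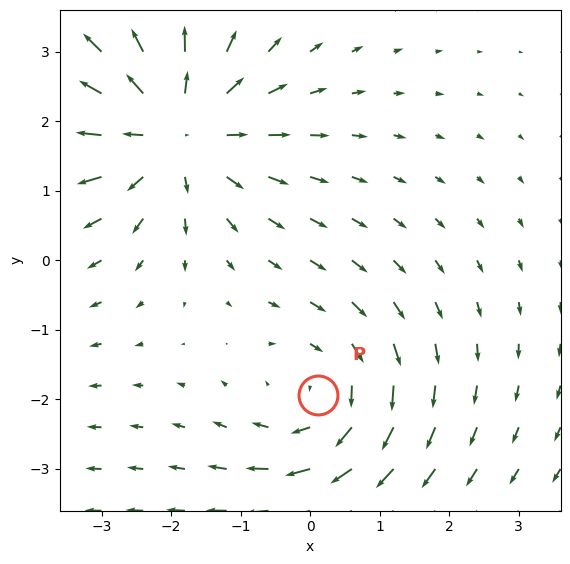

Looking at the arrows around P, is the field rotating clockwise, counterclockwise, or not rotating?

clockwise

Near P at (0.1, -1.9) the arrows circulate clockwise. The curl (z-component) there is about -3; negative curl means clockwise rotation.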